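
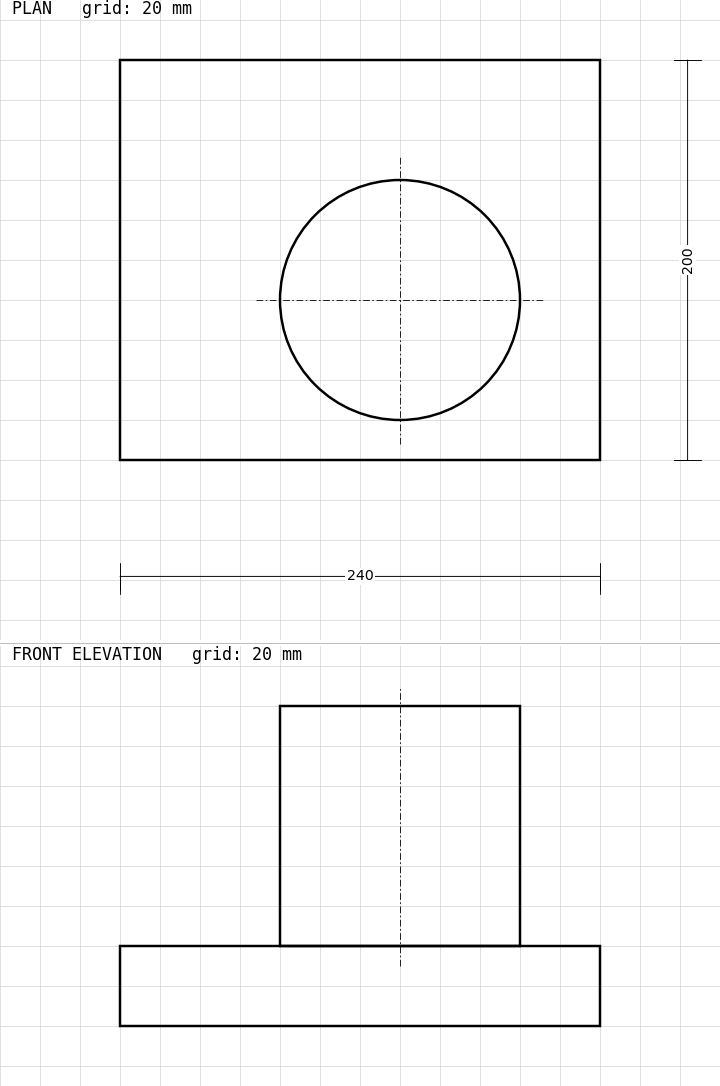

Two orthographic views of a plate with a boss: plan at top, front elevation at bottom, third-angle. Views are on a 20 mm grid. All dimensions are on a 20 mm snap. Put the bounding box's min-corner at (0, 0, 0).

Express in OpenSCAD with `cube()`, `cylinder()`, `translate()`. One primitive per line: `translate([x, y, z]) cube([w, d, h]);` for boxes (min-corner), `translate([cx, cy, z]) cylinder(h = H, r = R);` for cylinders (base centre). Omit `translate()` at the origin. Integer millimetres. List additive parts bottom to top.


cube([240, 200, 40]);
translate([140, 80, 40]) cylinder(h = 120, r = 60);


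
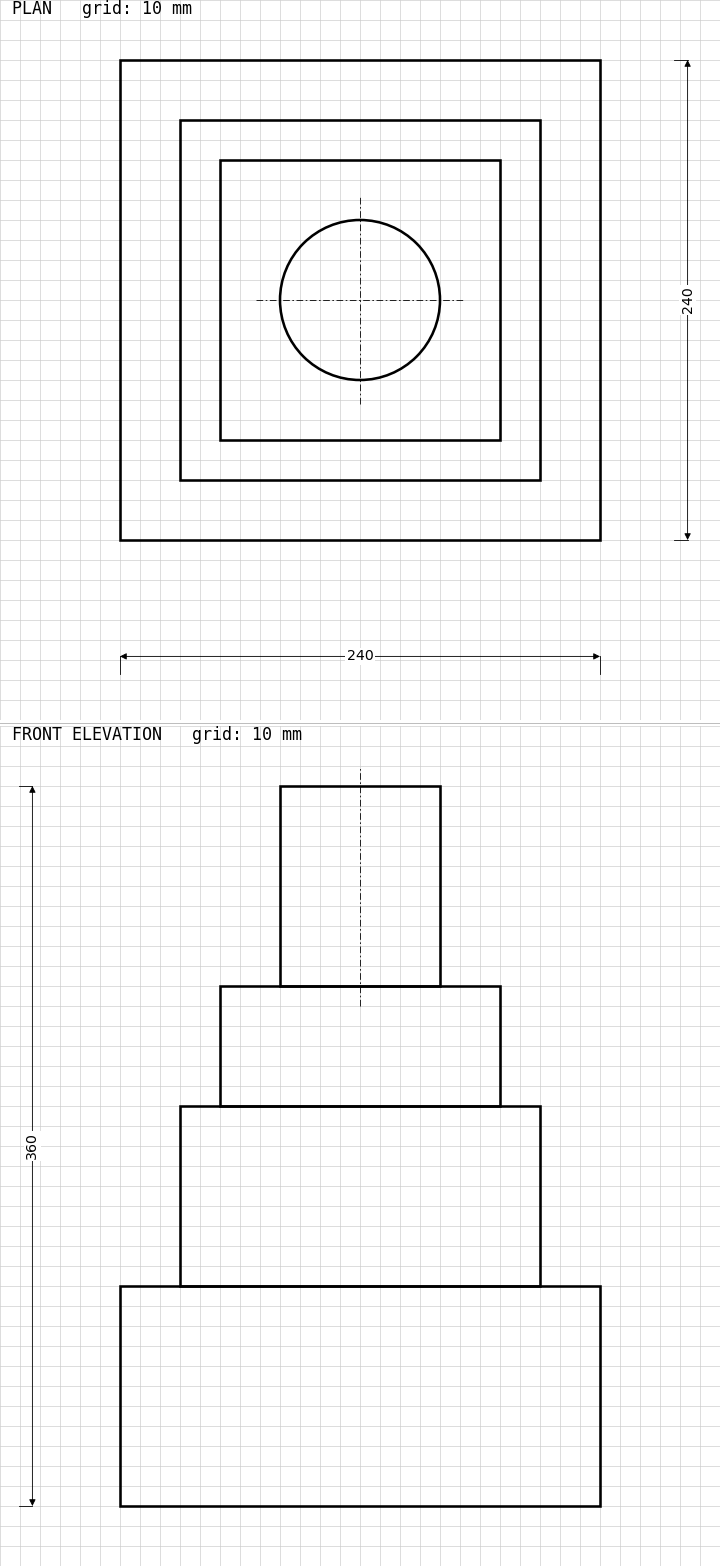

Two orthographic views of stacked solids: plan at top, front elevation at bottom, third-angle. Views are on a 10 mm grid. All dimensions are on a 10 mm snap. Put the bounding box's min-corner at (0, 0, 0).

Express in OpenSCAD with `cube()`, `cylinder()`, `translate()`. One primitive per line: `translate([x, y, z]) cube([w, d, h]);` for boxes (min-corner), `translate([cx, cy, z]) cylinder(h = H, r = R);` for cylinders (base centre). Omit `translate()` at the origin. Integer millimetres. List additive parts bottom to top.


cube([240, 240, 110]);
translate([30, 30, 110]) cube([180, 180, 90]);
translate([50, 50, 200]) cube([140, 140, 60]);
translate([120, 120, 260]) cylinder(h = 100, r = 40);


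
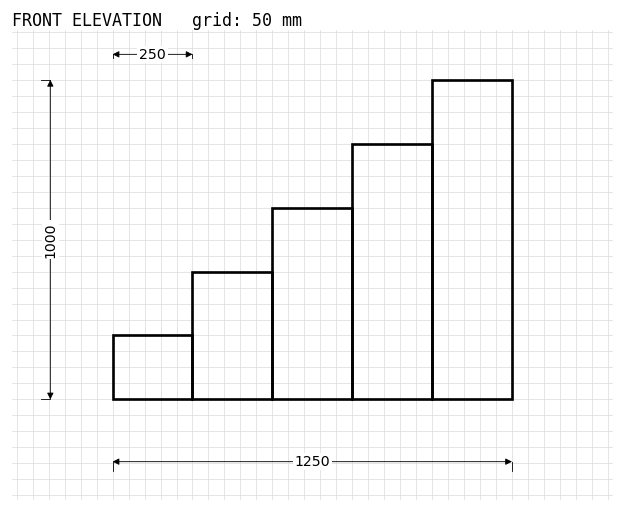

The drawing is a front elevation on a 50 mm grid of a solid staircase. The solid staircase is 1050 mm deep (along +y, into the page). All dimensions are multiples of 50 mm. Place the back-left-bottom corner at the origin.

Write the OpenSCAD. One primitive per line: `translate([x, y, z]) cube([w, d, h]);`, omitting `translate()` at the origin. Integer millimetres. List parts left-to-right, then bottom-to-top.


cube([250, 1050, 200]);
translate([250, 0, 0]) cube([250, 1050, 400]);
translate([500, 0, 0]) cube([250, 1050, 600]);
translate([750, 0, 0]) cube([250, 1050, 800]);
translate([1000, 0, 0]) cube([250, 1050, 1000]);


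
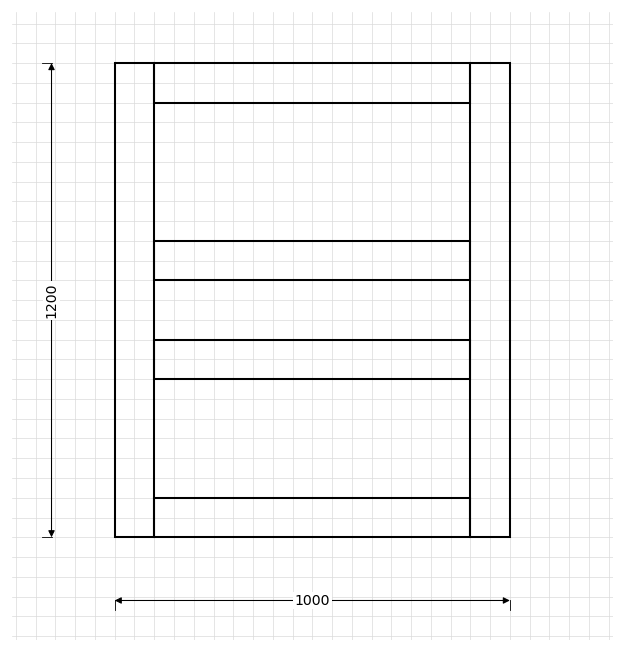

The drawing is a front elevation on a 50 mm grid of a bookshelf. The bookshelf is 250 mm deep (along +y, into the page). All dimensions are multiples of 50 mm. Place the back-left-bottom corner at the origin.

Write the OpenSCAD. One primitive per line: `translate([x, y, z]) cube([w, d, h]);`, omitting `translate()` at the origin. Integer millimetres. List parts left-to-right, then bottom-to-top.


cube([100, 250, 1200]);
translate([100, 0, 0]) cube([800, 250, 100]);
translate([100, 0, 400]) cube([800, 250, 100]);
translate([100, 0, 650]) cube([800, 250, 100]);
translate([100, 0, 1100]) cube([800, 250, 100]);
translate([900, 0, 0]) cube([100, 250, 1200]);


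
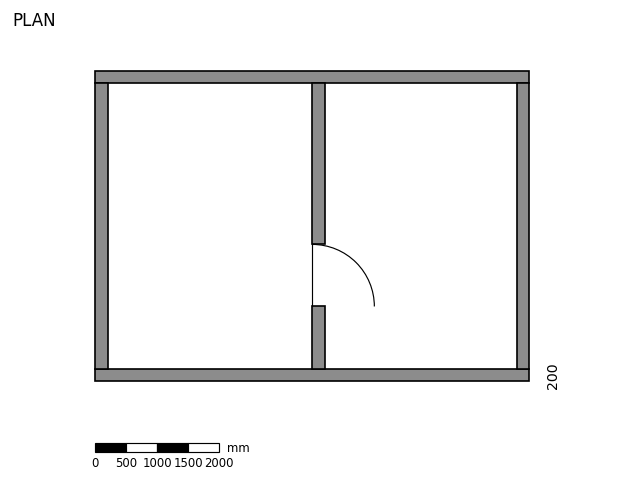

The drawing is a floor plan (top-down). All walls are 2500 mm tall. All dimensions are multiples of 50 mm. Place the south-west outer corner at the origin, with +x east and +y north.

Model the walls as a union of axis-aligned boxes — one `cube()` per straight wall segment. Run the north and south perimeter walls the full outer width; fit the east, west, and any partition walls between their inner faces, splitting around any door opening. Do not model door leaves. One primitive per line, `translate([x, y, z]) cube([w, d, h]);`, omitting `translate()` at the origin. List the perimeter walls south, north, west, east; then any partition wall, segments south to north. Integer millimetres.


cube([7000, 200, 2500]);
translate([0, 4800, 0]) cube([7000, 200, 2500]);
translate([0, 200, 0]) cube([200, 4600, 2500]);
translate([6800, 200, 0]) cube([200, 4600, 2500]);
translate([3500, 200, 0]) cube([200, 1000, 2500]);
translate([3500, 2200, 0]) cube([200, 2600, 2500]);


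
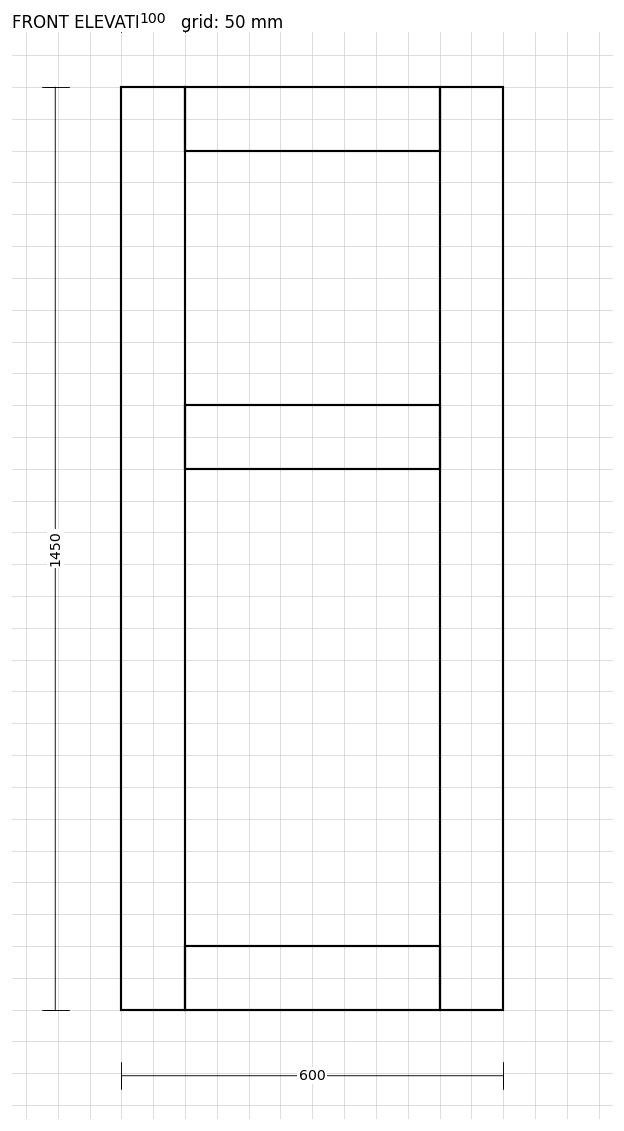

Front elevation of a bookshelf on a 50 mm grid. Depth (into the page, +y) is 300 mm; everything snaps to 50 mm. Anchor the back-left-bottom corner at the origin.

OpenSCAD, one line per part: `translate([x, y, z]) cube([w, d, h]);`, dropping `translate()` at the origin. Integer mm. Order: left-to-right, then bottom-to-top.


cube([100, 300, 1450]);
translate([100, 0, 0]) cube([400, 300, 100]);
translate([100, 0, 850]) cube([400, 300, 100]);
translate([100, 0, 1350]) cube([400, 300, 100]);
translate([500, 0, 0]) cube([100, 300, 1450]);


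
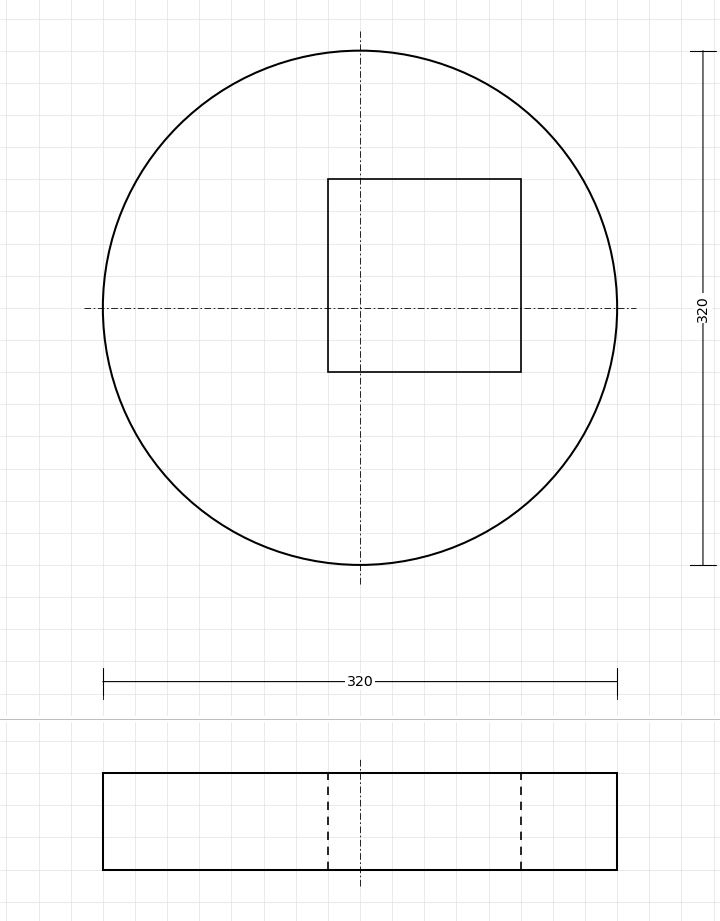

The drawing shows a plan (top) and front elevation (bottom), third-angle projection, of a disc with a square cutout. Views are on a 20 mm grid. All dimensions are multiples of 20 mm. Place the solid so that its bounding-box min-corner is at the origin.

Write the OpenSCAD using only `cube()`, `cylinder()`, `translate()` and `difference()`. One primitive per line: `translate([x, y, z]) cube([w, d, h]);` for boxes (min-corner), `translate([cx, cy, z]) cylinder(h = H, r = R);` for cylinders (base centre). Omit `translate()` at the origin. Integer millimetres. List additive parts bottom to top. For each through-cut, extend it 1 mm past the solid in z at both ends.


difference() {
  translate([160, 160, 0]) cylinder(h = 60, r = 160);
  translate([140, 120, -1]) cube([120, 120, 62]);
}


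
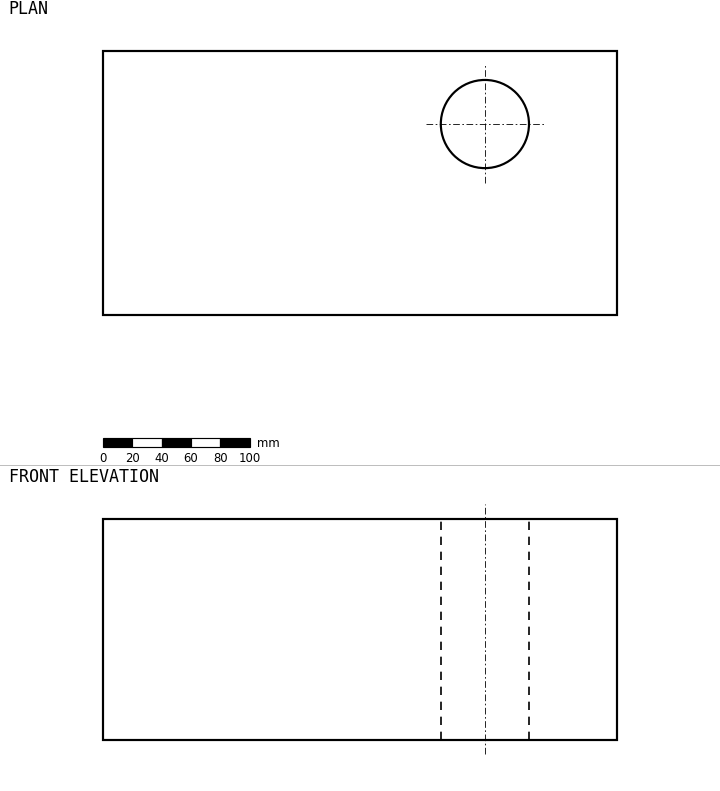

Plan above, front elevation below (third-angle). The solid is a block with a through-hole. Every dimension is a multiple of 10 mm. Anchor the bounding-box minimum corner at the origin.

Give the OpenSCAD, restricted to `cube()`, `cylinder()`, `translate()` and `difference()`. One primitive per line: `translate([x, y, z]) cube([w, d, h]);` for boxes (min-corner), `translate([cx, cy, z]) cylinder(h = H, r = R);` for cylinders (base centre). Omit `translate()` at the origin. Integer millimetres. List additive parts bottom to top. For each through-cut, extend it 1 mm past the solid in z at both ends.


difference() {
  cube([350, 180, 150]);
  translate([260, 130, -1]) cylinder(h = 152, r = 30);
}


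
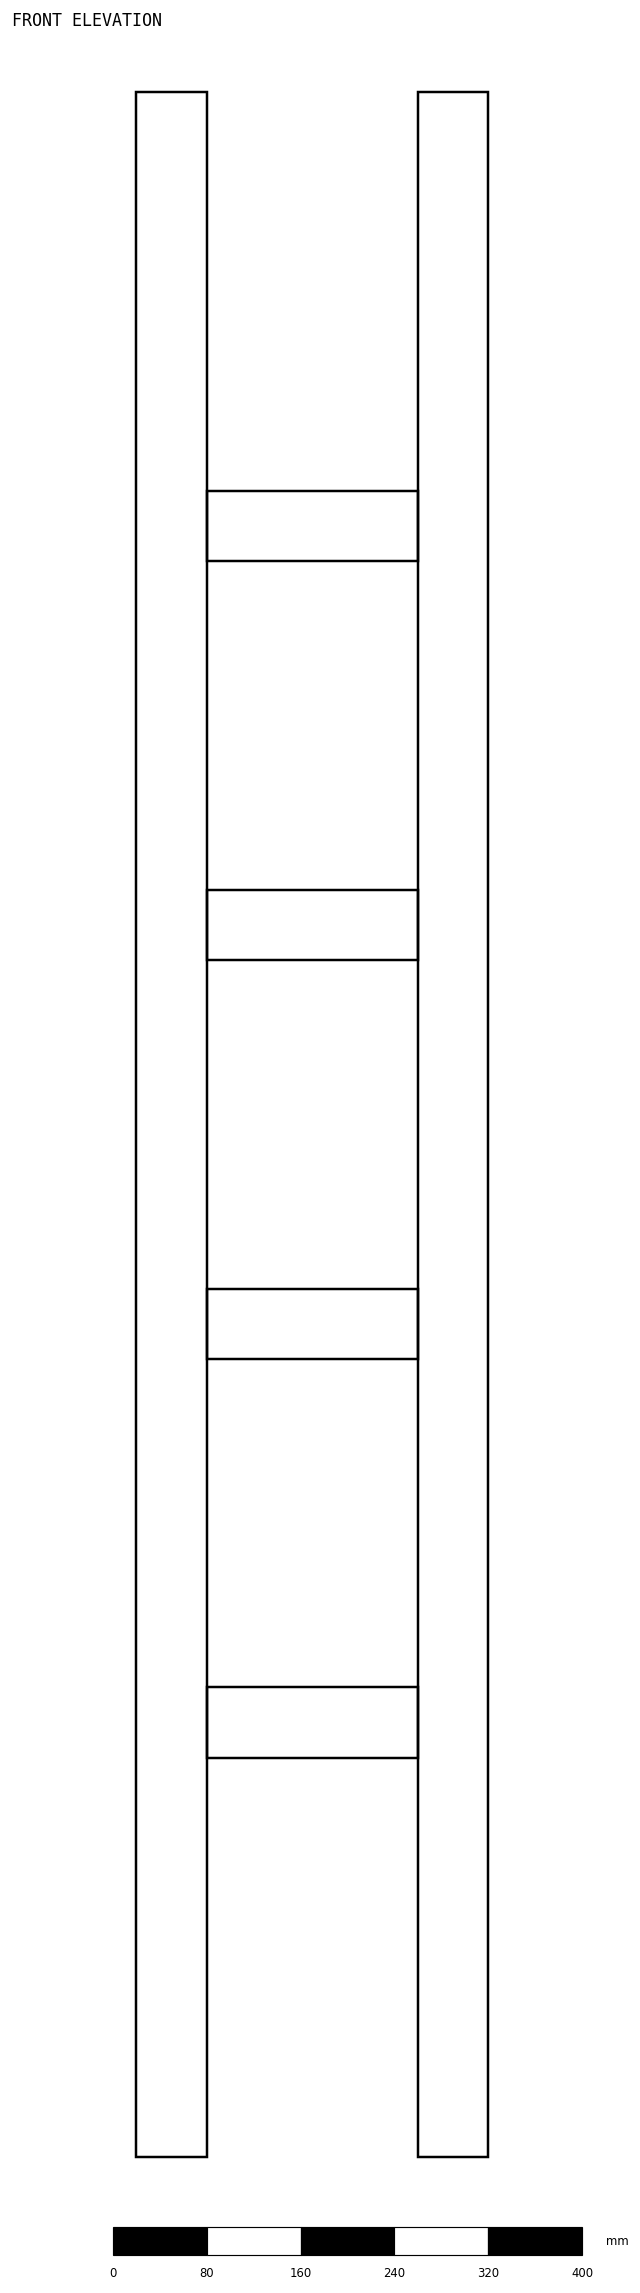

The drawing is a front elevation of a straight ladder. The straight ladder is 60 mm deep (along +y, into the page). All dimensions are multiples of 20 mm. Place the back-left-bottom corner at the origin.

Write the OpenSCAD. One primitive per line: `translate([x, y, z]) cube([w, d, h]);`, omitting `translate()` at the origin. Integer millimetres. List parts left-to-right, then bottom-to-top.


cube([60, 60, 1760]);
translate([60, 0, 340]) cube([180, 60, 60]);
translate([60, 0, 680]) cube([180, 60, 60]);
translate([60, 0, 1020]) cube([180, 60, 60]);
translate([60, 0, 1360]) cube([180, 60, 60]);
translate([240, 0, 0]) cube([60, 60, 1760]);


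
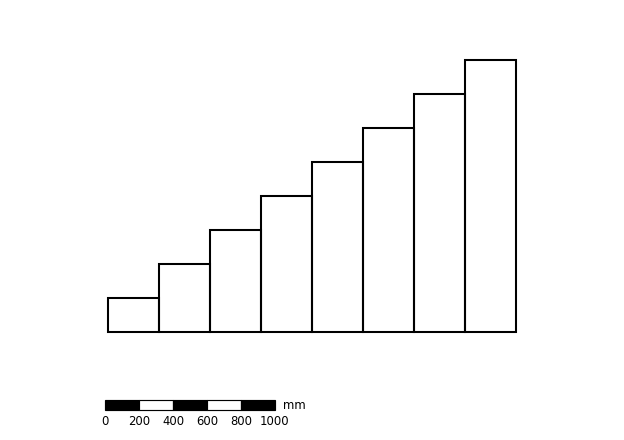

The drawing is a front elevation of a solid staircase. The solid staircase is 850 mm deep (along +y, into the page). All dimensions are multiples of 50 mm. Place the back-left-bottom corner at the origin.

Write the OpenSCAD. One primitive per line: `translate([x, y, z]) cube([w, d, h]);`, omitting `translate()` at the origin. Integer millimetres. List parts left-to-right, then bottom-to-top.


cube([300, 850, 200]);
translate([300, 0, 0]) cube([300, 850, 400]);
translate([600, 0, 0]) cube([300, 850, 600]);
translate([900, 0, 0]) cube([300, 850, 800]);
translate([1200, 0, 0]) cube([300, 850, 1000]);
translate([1500, 0, 0]) cube([300, 850, 1200]);
translate([1800, 0, 0]) cube([300, 850, 1400]);
translate([2100, 0, 0]) cube([300, 850, 1600]);


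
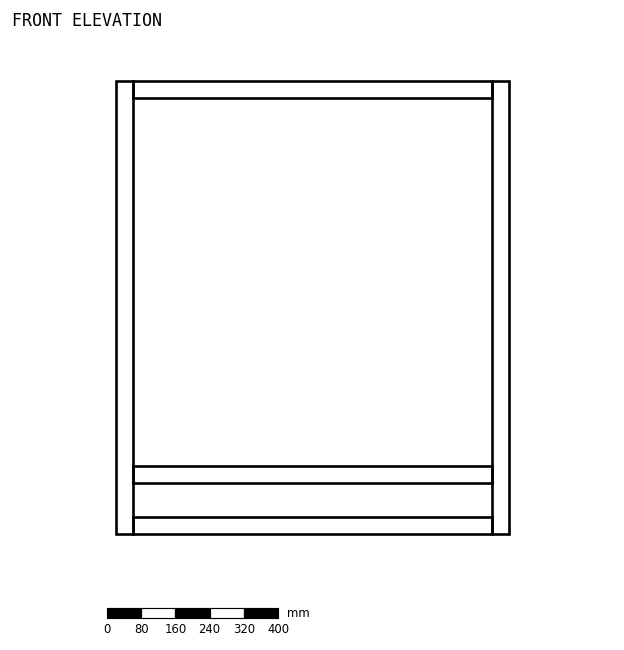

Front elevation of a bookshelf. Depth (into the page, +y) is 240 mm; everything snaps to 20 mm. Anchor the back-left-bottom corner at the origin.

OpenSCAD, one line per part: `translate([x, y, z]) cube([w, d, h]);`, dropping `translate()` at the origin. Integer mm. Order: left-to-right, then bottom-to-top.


cube([40, 240, 1060]);
translate([40, 0, 0]) cube([840, 240, 40]);
translate([40, 0, 120]) cube([840, 240, 40]);
translate([40, 0, 1020]) cube([840, 240, 40]);
translate([880, 0, 0]) cube([40, 240, 1060]);


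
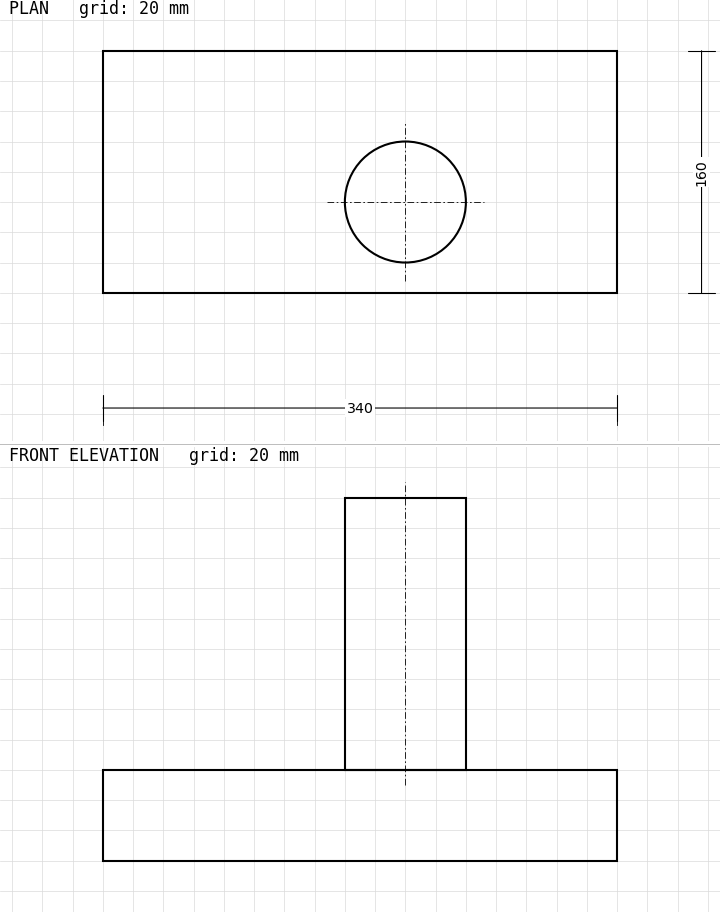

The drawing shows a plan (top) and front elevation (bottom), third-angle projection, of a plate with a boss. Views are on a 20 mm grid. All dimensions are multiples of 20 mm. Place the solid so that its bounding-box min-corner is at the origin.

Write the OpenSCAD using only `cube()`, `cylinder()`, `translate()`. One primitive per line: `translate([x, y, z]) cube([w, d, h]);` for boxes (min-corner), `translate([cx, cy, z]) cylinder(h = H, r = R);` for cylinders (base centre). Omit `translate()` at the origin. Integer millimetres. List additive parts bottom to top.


cube([340, 160, 60]);
translate([200, 60, 60]) cylinder(h = 180, r = 40);


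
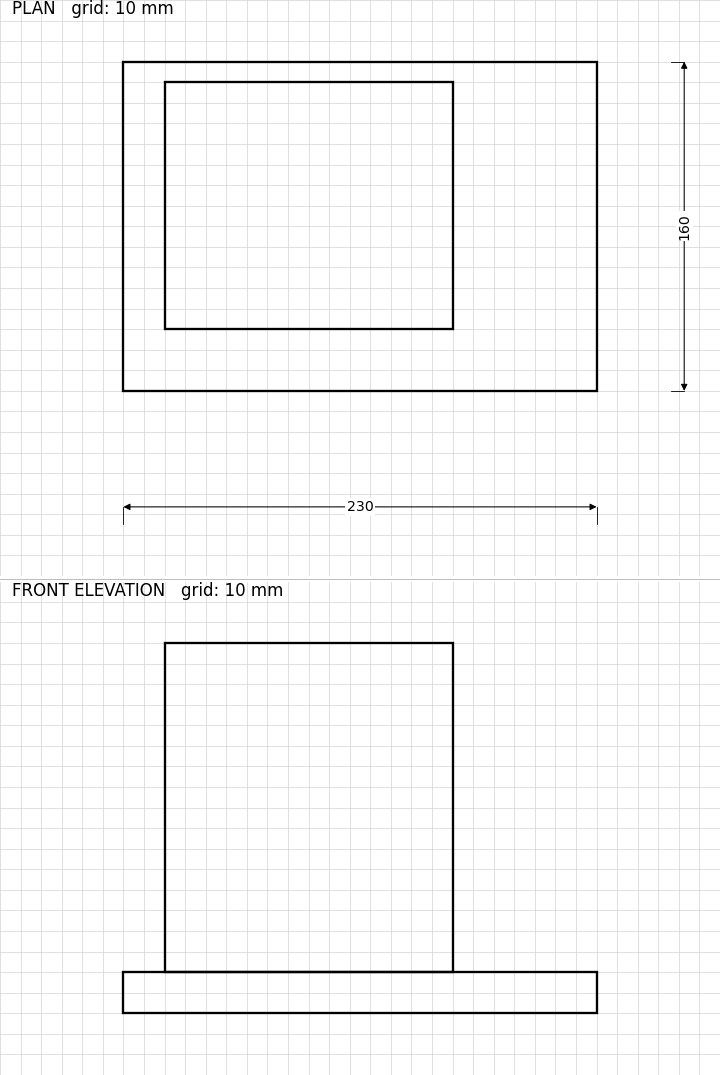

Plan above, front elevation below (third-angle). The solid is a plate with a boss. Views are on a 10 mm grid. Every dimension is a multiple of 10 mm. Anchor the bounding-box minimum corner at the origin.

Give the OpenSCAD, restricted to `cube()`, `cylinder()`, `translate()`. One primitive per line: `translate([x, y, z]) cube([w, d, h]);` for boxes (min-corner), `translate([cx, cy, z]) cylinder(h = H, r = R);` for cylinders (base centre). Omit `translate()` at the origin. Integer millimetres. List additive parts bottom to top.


cube([230, 160, 20]);
translate([20, 30, 20]) cube([140, 120, 160]);


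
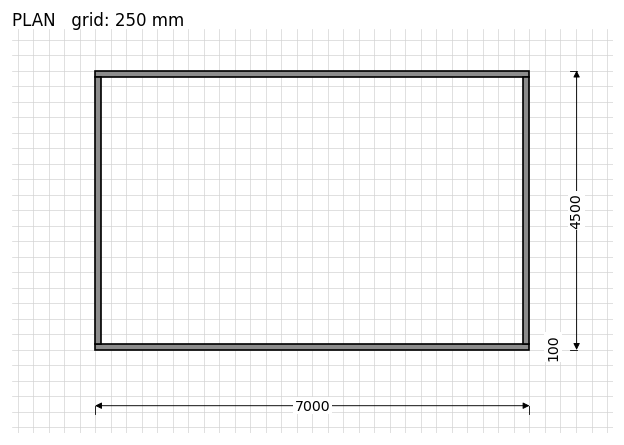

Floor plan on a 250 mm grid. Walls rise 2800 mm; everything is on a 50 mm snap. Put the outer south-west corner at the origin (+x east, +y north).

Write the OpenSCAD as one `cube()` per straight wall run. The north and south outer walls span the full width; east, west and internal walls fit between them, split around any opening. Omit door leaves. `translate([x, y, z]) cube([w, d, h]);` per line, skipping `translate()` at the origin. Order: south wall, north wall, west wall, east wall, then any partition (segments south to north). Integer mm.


cube([7000, 100, 2800]);
translate([0, 4400, 0]) cube([7000, 100, 2800]);
translate([0, 100, 0]) cube([100, 4300, 2800]);
translate([6900, 100, 0]) cube([100, 4300, 2800]);


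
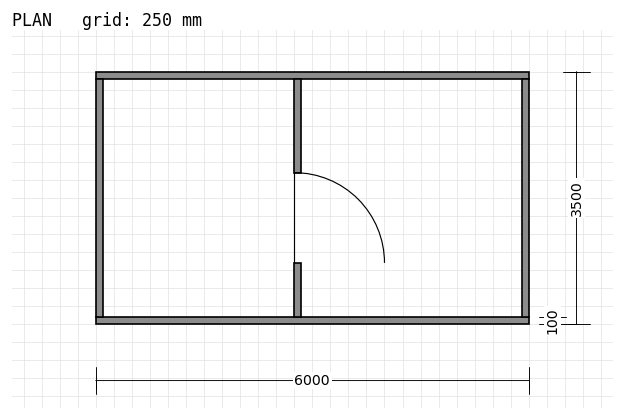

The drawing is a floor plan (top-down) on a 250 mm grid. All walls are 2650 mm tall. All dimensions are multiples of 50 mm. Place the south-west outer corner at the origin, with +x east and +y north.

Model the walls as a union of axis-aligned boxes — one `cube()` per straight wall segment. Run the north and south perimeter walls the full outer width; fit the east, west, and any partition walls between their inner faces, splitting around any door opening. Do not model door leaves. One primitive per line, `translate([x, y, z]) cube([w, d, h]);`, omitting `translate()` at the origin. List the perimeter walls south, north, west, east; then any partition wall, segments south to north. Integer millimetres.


cube([6000, 100, 2650]);
translate([0, 3400, 0]) cube([6000, 100, 2650]);
translate([0, 100, 0]) cube([100, 3300, 2650]);
translate([5900, 100, 0]) cube([100, 3300, 2650]);
translate([2750, 100, 0]) cube([100, 750, 2650]);
translate([2750, 2100, 0]) cube([100, 1300, 2650]);


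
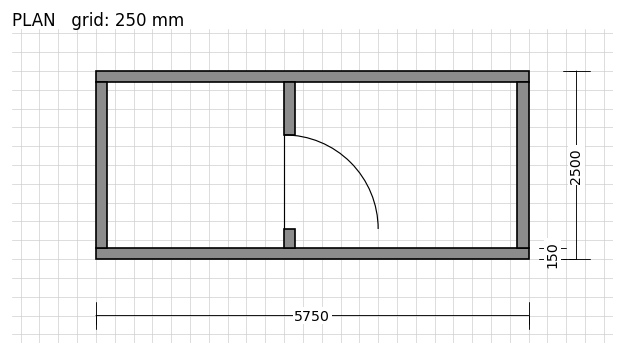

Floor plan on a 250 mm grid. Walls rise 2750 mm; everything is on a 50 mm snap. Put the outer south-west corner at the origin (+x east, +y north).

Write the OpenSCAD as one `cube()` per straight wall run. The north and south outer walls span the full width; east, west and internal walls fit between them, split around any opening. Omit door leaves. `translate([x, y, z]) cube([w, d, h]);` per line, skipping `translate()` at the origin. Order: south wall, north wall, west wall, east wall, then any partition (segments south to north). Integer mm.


cube([5750, 150, 2750]);
translate([0, 2350, 0]) cube([5750, 150, 2750]);
translate([0, 150, 0]) cube([150, 2200, 2750]);
translate([5600, 150, 0]) cube([150, 2200, 2750]);
translate([2500, 150, 0]) cube([150, 250, 2750]);
translate([2500, 1650, 0]) cube([150, 700, 2750]);


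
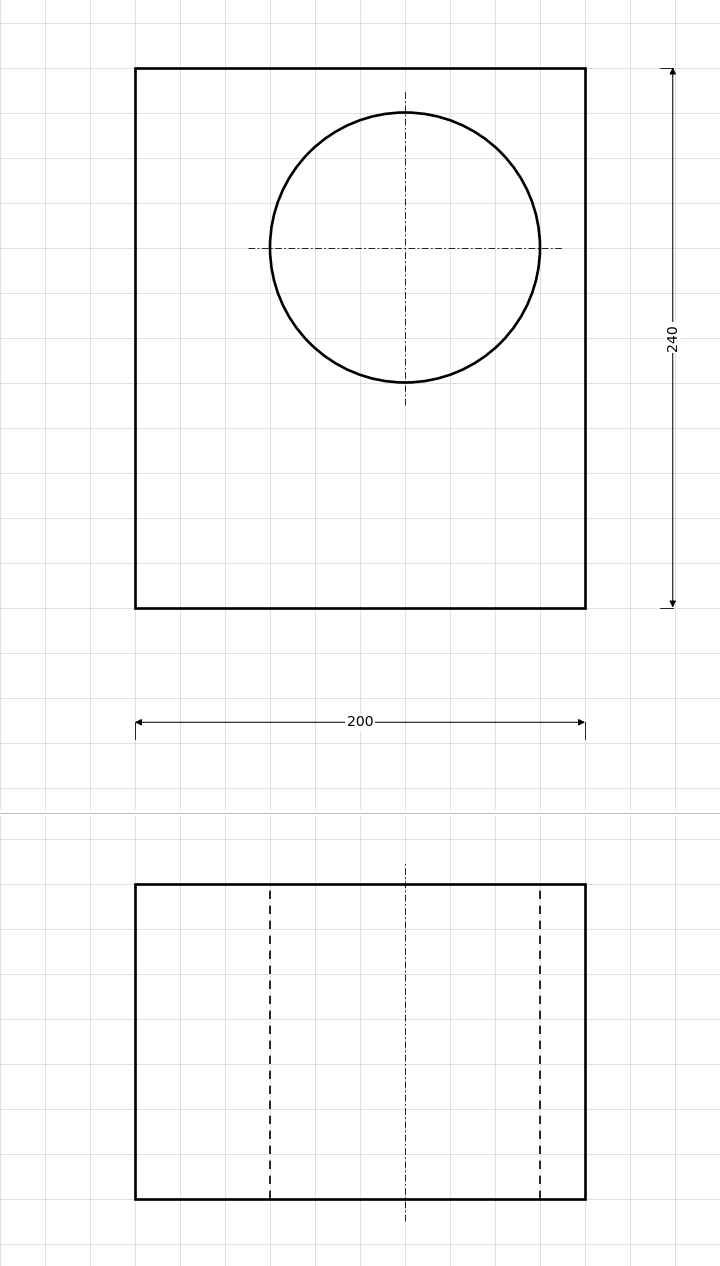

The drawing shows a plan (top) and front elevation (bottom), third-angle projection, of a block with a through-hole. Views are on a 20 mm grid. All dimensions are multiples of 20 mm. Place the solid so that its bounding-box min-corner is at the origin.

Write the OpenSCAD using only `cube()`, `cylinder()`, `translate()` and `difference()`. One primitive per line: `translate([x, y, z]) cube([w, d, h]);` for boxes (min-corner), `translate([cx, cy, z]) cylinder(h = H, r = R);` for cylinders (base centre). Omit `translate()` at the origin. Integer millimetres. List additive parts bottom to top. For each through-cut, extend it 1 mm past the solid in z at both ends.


difference() {
  cube([200, 240, 140]);
  translate([120, 160, -1]) cylinder(h = 142, r = 60);
}


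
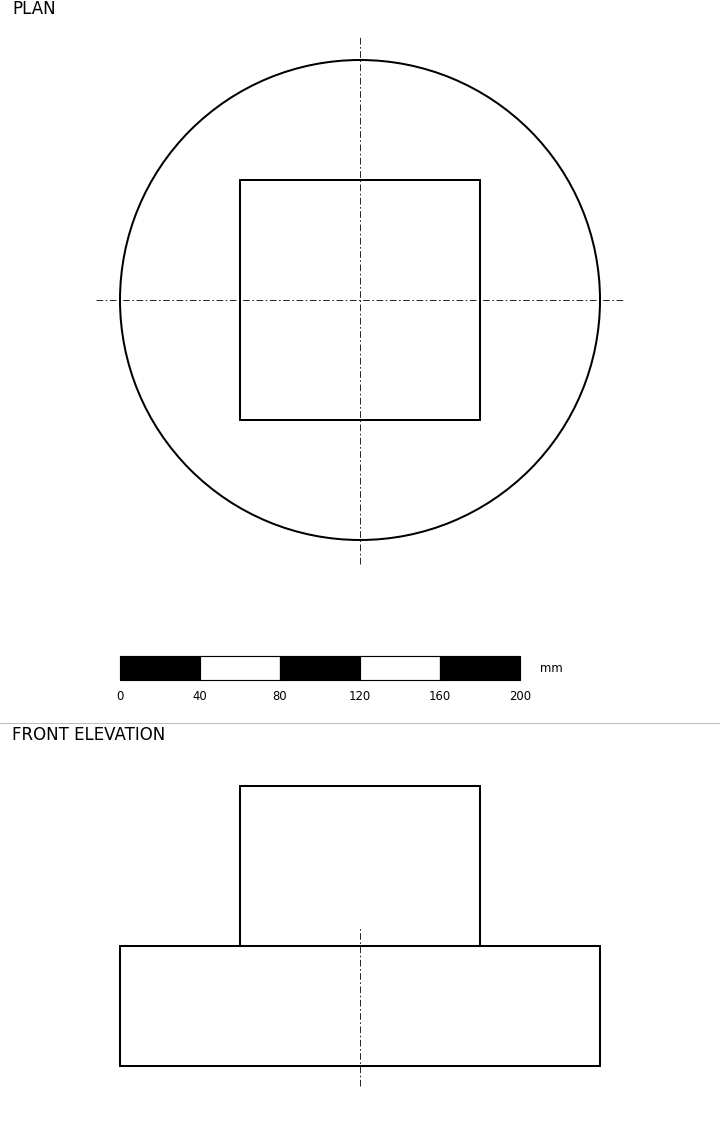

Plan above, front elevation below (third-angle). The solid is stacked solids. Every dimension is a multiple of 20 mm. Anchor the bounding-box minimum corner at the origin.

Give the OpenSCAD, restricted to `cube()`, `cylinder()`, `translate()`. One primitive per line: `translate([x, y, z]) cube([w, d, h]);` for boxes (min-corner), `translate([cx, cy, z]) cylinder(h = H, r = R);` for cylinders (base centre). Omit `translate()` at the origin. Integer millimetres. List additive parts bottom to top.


translate([120, 120, 0]) cylinder(h = 60, r = 120);
translate([60, 60, 60]) cube([120, 120, 80]);


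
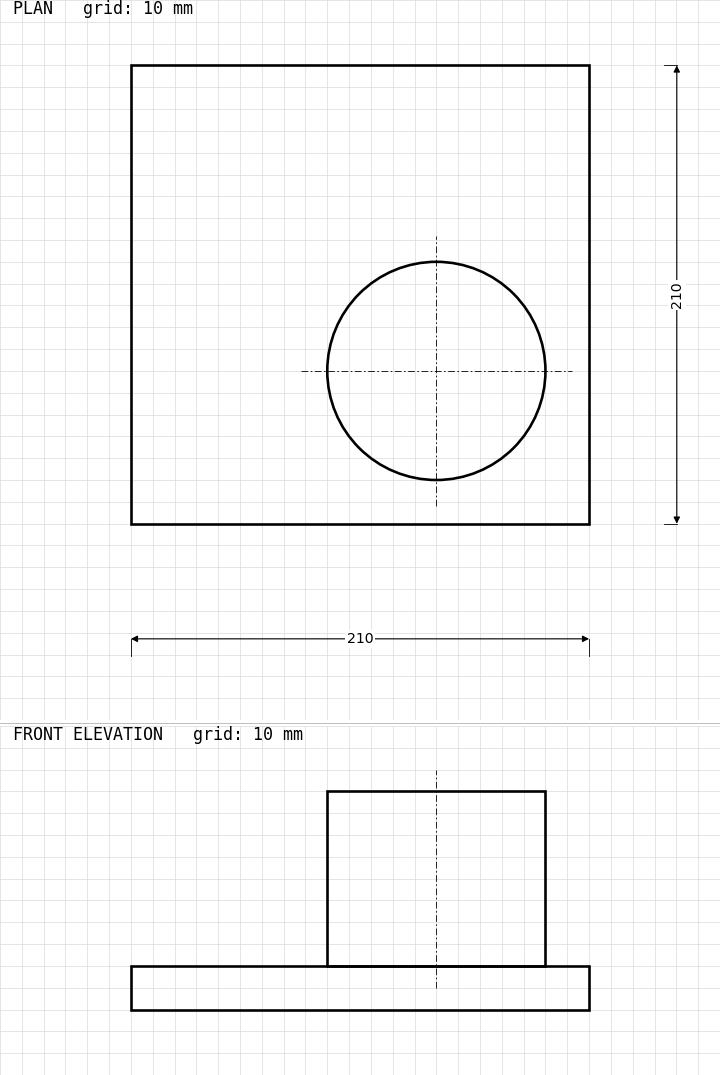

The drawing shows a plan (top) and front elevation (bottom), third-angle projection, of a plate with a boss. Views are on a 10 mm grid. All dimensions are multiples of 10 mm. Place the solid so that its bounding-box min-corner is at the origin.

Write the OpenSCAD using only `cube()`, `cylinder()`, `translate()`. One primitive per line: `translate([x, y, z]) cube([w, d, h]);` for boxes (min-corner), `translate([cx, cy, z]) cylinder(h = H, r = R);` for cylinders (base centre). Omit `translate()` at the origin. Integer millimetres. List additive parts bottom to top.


cube([210, 210, 20]);
translate([140, 70, 20]) cylinder(h = 80, r = 50);


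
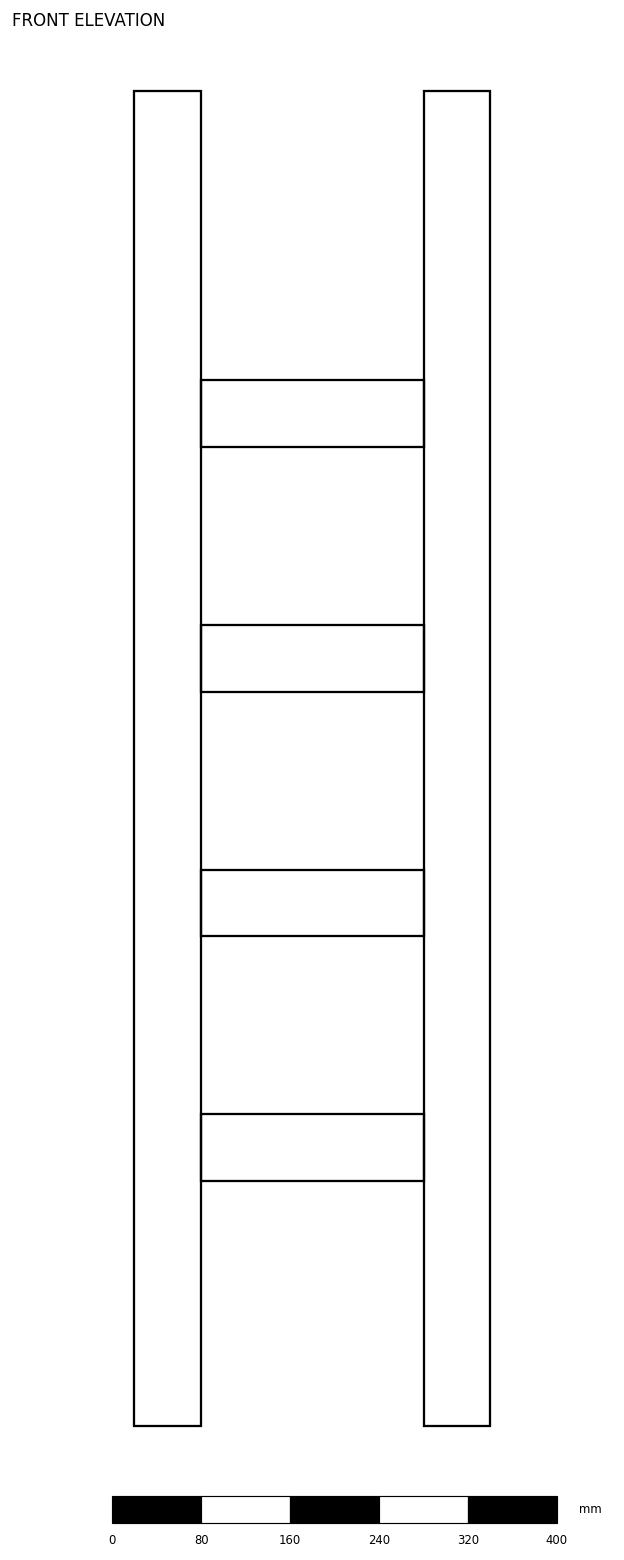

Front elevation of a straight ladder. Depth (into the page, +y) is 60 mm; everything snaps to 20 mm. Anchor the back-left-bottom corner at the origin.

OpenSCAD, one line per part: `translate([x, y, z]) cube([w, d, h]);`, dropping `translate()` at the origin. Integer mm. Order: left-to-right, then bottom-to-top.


cube([60, 60, 1200]);
translate([60, 0, 220]) cube([200, 60, 60]);
translate([60, 0, 440]) cube([200, 60, 60]);
translate([60, 0, 660]) cube([200, 60, 60]);
translate([60, 0, 880]) cube([200, 60, 60]);
translate([260, 0, 0]) cube([60, 60, 1200]);


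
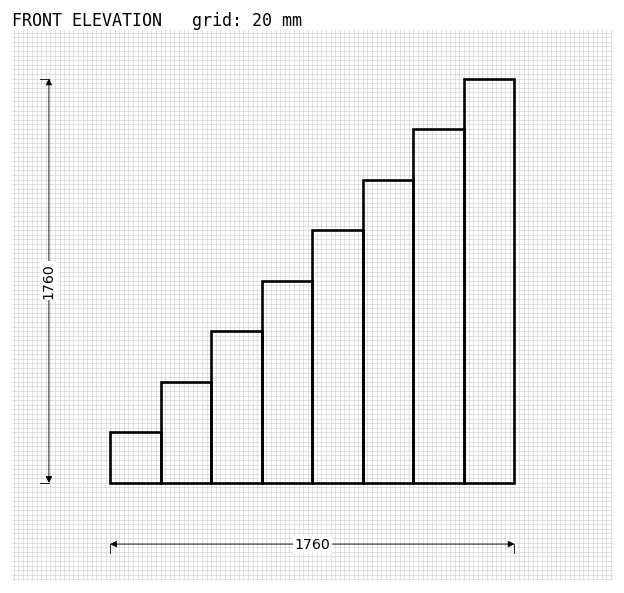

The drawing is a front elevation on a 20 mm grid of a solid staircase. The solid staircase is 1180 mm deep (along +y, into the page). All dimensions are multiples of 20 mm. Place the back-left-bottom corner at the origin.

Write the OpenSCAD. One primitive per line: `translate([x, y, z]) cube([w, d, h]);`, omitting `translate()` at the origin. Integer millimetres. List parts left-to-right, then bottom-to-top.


cube([220, 1180, 220]);
translate([220, 0, 0]) cube([220, 1180, 440]);
translate([440, 0, 0]) cube([220, 1180, 660]);
translate([660, 0, 0]) cube([220, 1180, 880]);
translate([880, 0, 0]) cube([220, 1180, 1100]);
translate([1100, 0, 0]) cube([220, 1180, 1320]);
translate([1320, 0, 0]) cube([220, 1180, 1540]);
translate([1540, 0, 0]) cube([220, 1180, 1760]);


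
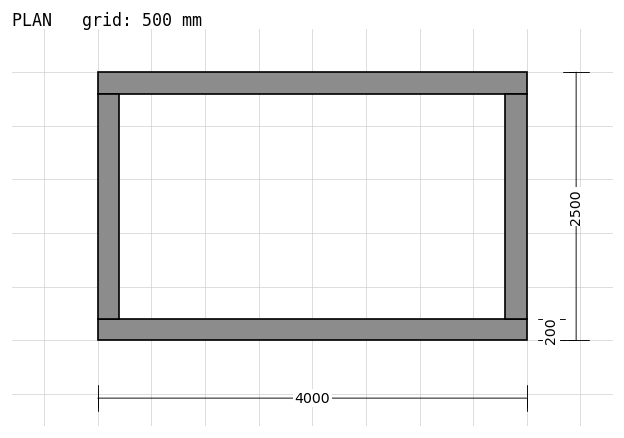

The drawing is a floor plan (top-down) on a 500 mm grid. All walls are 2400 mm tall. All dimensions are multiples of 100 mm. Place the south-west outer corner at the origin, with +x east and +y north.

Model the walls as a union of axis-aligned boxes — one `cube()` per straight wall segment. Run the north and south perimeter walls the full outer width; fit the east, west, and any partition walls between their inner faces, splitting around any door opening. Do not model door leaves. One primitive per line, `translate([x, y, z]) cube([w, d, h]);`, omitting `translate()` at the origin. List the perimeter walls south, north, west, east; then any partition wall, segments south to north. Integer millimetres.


cube([4000, 200, 2400]);
translate([0, 2300, 0]) cube([4000, 200, 2400]);
translate([0, 200, 0]) cube([200, 2100, 2400]);
translate([3800, 200, 0]) cube([200, 2100, 2400]);


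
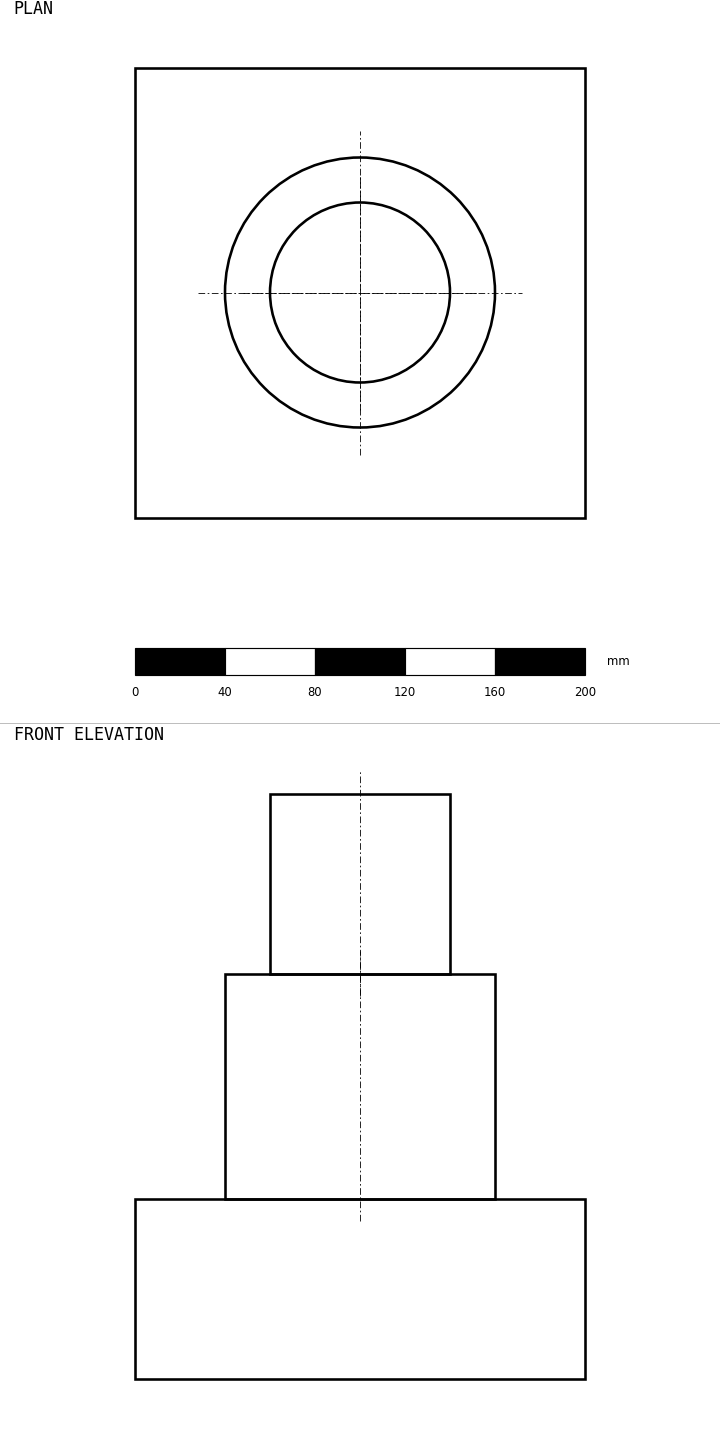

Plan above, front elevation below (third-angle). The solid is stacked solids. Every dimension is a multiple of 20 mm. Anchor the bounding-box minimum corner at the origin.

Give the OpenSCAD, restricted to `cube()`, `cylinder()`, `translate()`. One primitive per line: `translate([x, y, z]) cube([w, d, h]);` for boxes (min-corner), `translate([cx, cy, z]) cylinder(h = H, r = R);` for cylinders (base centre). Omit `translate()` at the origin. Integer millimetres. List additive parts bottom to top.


cube([200, 200, 80]);
translate([100, 100, 80]) cylinder(h = 100, r = 60);
translate([100, 100, 180]) cylinder(h = 80, r = 40);


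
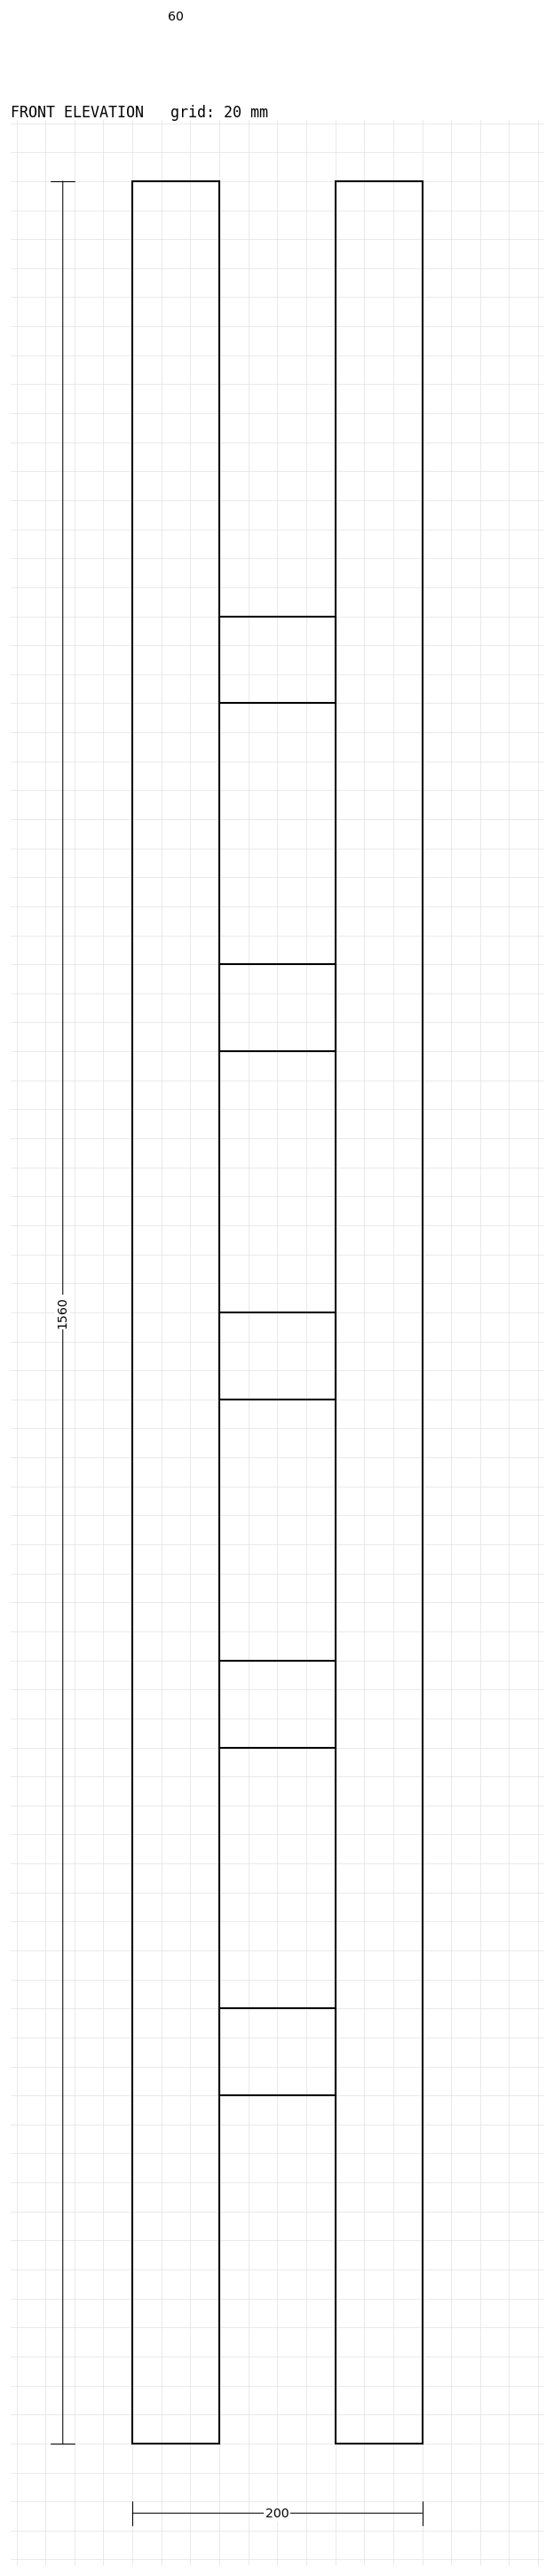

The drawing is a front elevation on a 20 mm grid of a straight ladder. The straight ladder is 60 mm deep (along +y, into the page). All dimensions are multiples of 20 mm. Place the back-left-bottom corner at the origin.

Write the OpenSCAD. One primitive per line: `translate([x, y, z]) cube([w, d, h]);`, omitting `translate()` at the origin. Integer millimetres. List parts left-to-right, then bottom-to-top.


cube([60, 60, 1560]);
translate([60, 0, 240]) cube([80, 60, 60]);
translate([60, 0, 480]) cube([80, 60, 60]);
translate([60, 0, 720]) cube([80, 60, 60]);
translate([60, 0, 960]) cube([80, 60, 60]);
translate([60, 0, 1200]) cube([80, 60, 60]);
translate([140, 0, 0]) cube([60, 60, 1560]);


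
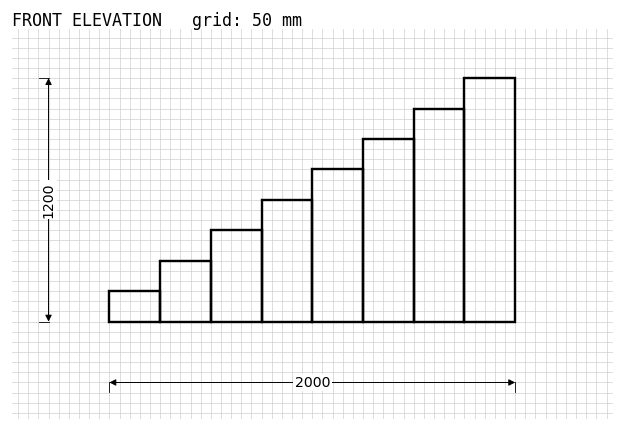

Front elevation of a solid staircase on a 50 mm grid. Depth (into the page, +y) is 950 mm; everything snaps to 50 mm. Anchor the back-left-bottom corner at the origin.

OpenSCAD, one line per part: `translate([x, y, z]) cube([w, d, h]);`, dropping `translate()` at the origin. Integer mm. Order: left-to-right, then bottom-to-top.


cube([250, 950, 150]);
translate([250, 0, 0]) cube([250, 950, 300]);
translate([500, 0, 0]) cube([250, 950, 450]);
translate([750, 0, 0]) cube([250, 950, 600]);
translate([1000, 0, 0]) cube([250, 950, 750]);
translate([1250, 0, 0]) cube([250, 950, 900]);
translate([1500, 0, 0]) cube([250, 950, 1050]);
translate([1750, 0, 0]) cube([250, 950, 1200]);


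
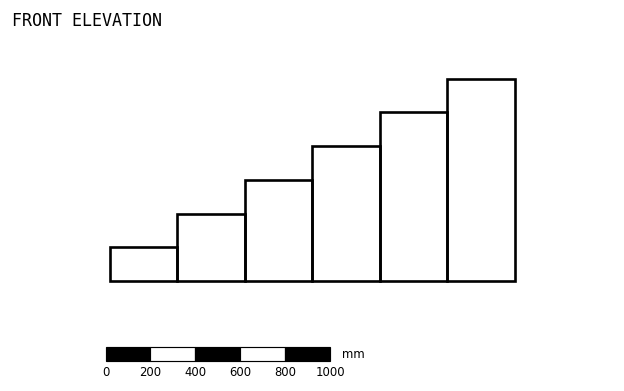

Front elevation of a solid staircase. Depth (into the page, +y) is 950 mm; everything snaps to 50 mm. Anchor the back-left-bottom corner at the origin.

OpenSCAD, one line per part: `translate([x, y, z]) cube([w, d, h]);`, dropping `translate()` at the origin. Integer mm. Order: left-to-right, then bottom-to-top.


cube([300, 950, 150]);
translate([300, 0, 0]) cube([300, 950, 300]);
translate([600, 0, 0]) cube([300, 950, 450]);
translate([900, 0, 0]) cube([300, 950, 600]);
translate([1200, 0, 0]) cube([300, 950, 750]);
translate([1500, 0, 0]) cube([300, 950, 900]);


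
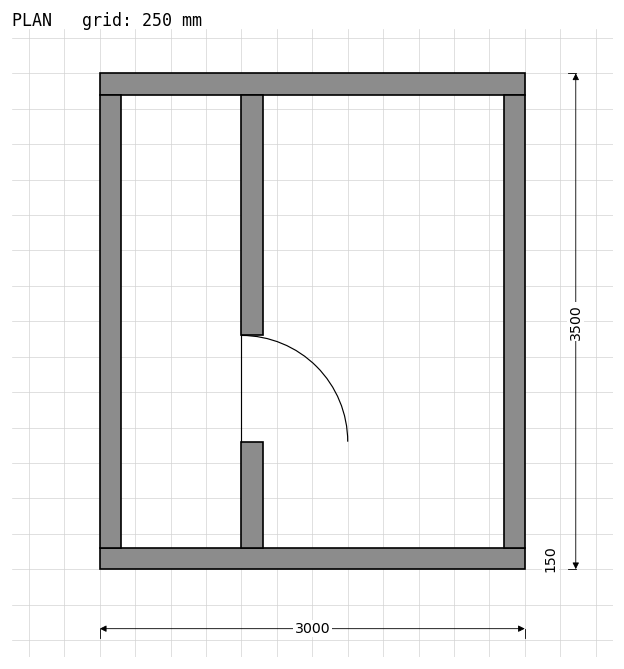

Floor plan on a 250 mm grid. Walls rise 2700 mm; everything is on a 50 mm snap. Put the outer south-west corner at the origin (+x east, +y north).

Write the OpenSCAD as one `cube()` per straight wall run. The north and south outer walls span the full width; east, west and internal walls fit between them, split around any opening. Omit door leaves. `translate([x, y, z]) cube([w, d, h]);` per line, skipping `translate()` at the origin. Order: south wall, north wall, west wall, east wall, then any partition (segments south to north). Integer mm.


cube([3000, 150, 2700]);
translate([0, 3350, 0]) cube([3000, 150, 2700]);
translate([0, 150, 0]) cube([150, 3200, 2700]);
translate([2850, 150, 0]) cube([150, 3200, 2700]);
translate([1000, 150, 0]) cube([150, 750, 2700]);
translate([1000, 1650, 0]) cube([150, 1700, 2700]);


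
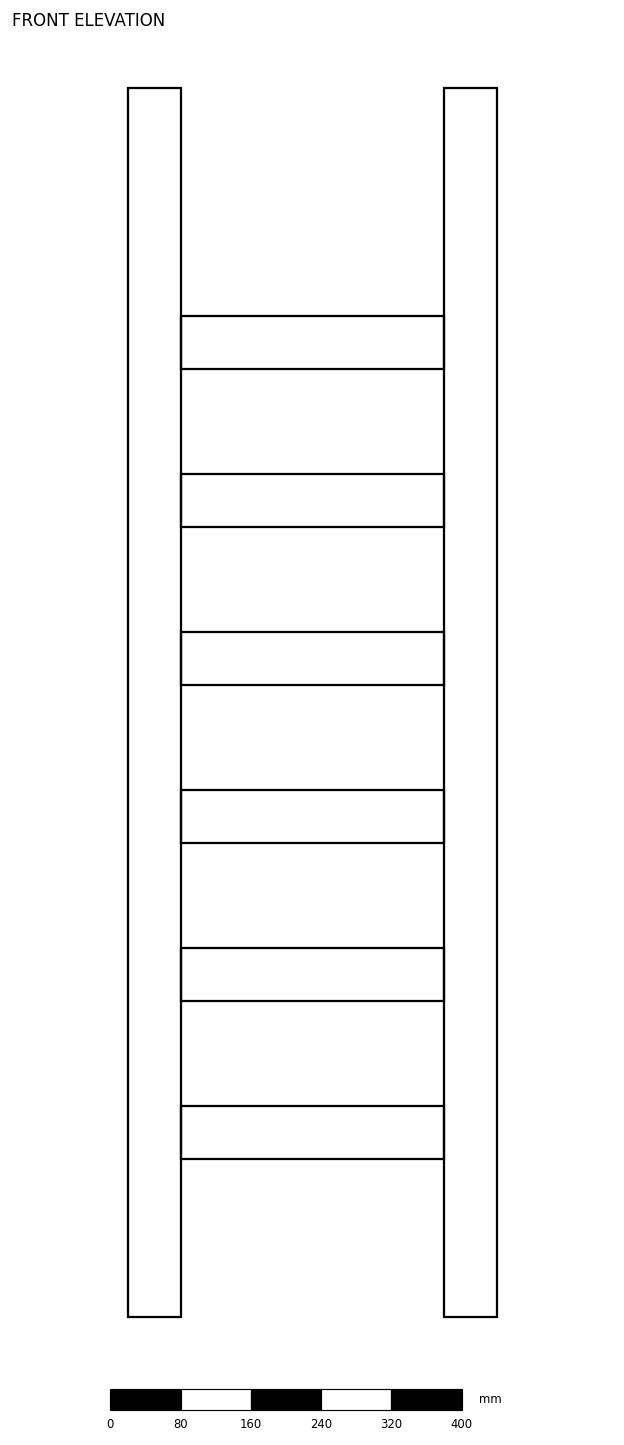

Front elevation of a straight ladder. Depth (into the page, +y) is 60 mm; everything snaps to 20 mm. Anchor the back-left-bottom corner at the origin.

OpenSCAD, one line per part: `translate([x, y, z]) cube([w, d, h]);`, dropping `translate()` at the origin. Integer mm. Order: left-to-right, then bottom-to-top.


cube([60, 60, 1400]);
translate([60, 0, 180]) cube([300, 60, 60]);
translate([60, 0, 360]) cube([300, 60, 60]);
translate([60, 0, 540]) cube([300, 60, 60]);
translate([60, 0, 720]) cube([300, 60, 60]);
translate([60, 0, 900]) cube([300, 60, 60]);
translate([60, 0, 1080]) cube([300, 60, 60]);
translate([360, 0, 0]) cube([60, 60, 1400]);


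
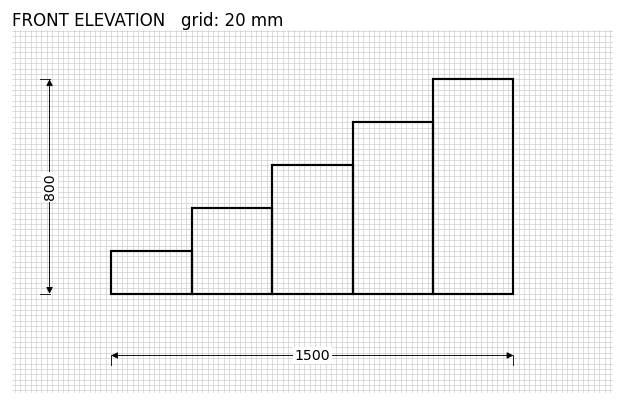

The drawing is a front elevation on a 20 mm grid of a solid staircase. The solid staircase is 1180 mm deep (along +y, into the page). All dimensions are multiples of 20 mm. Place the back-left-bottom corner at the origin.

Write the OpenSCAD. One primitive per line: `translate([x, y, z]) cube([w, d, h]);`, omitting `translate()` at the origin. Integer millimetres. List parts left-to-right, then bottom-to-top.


cube([300, 1180, 160]);
translate([300, 0, 0]) cube([300, 1180, 320]);
translate([600, 0, 0]) cube([300, 1180, 480]);
translate([900, 0, 0]) cube([300, 1180, 640]);
translate([1200, 0, 0]) cube([300, 1180, 800]);


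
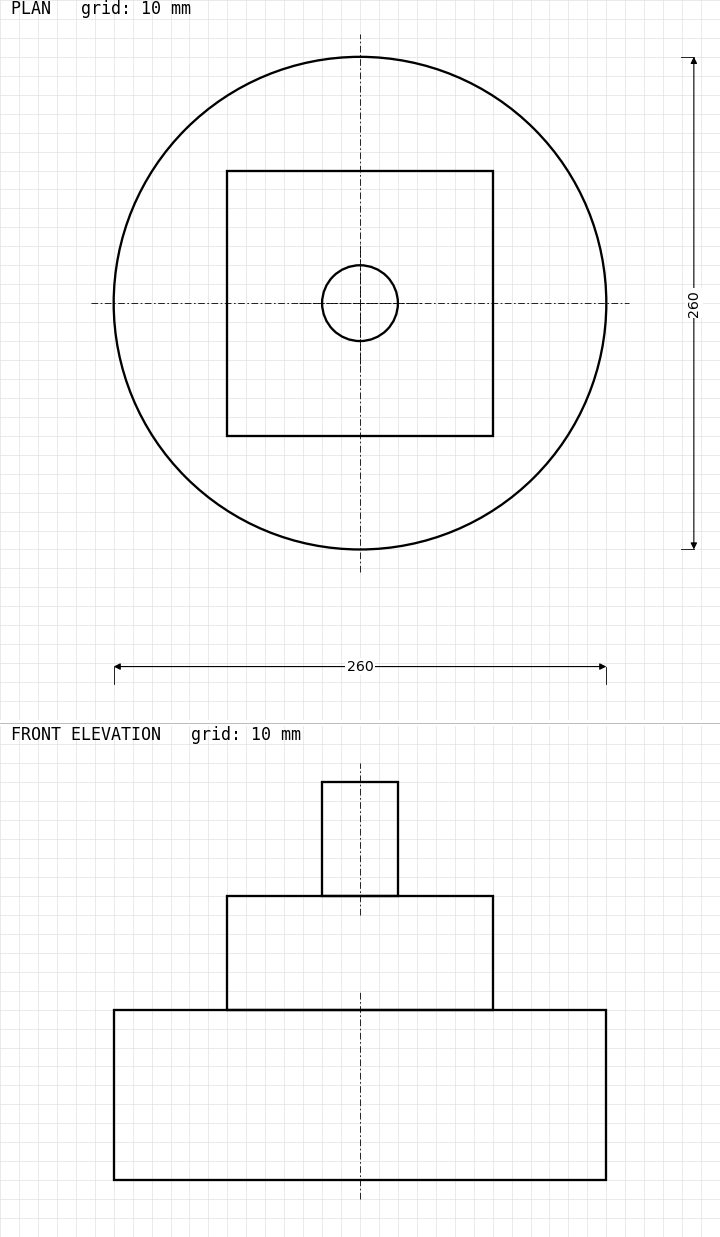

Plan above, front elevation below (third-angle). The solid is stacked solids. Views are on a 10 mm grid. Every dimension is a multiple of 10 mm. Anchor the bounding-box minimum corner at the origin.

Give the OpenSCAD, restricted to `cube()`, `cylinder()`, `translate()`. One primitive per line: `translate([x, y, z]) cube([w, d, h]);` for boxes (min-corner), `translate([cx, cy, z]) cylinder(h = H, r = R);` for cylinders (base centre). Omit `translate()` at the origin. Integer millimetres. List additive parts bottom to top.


translate([130, 130, 0]) cylinder(h = 90, r = 130);
translate([60, 60, 90]) cube([140, 140, 60]);
translate([130, 130, 150]) cylinder(h = 60, r = 20);


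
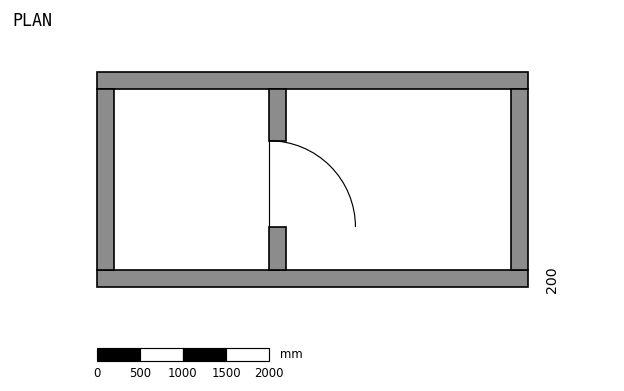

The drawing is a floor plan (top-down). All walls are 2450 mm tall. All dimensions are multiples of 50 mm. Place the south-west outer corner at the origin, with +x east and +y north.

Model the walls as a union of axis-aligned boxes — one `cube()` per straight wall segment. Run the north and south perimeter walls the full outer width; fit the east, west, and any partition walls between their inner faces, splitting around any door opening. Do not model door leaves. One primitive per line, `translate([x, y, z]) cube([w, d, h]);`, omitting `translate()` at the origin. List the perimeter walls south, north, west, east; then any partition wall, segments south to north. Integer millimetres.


cube([5000, 200, 2450]);
translate([0, 2300, 0]) cube([5000, 200, 2450]);
translate([0, 200, 0]) cube([200, 2100, 2450]);
translate([4800, 200, 0]) cube([200, 2100, 2450]);
translate([2000, 200, 0]) cube([200, 500, 2450]);
translate([2000, 1700, 0]) cube([200, 600, 2450]);


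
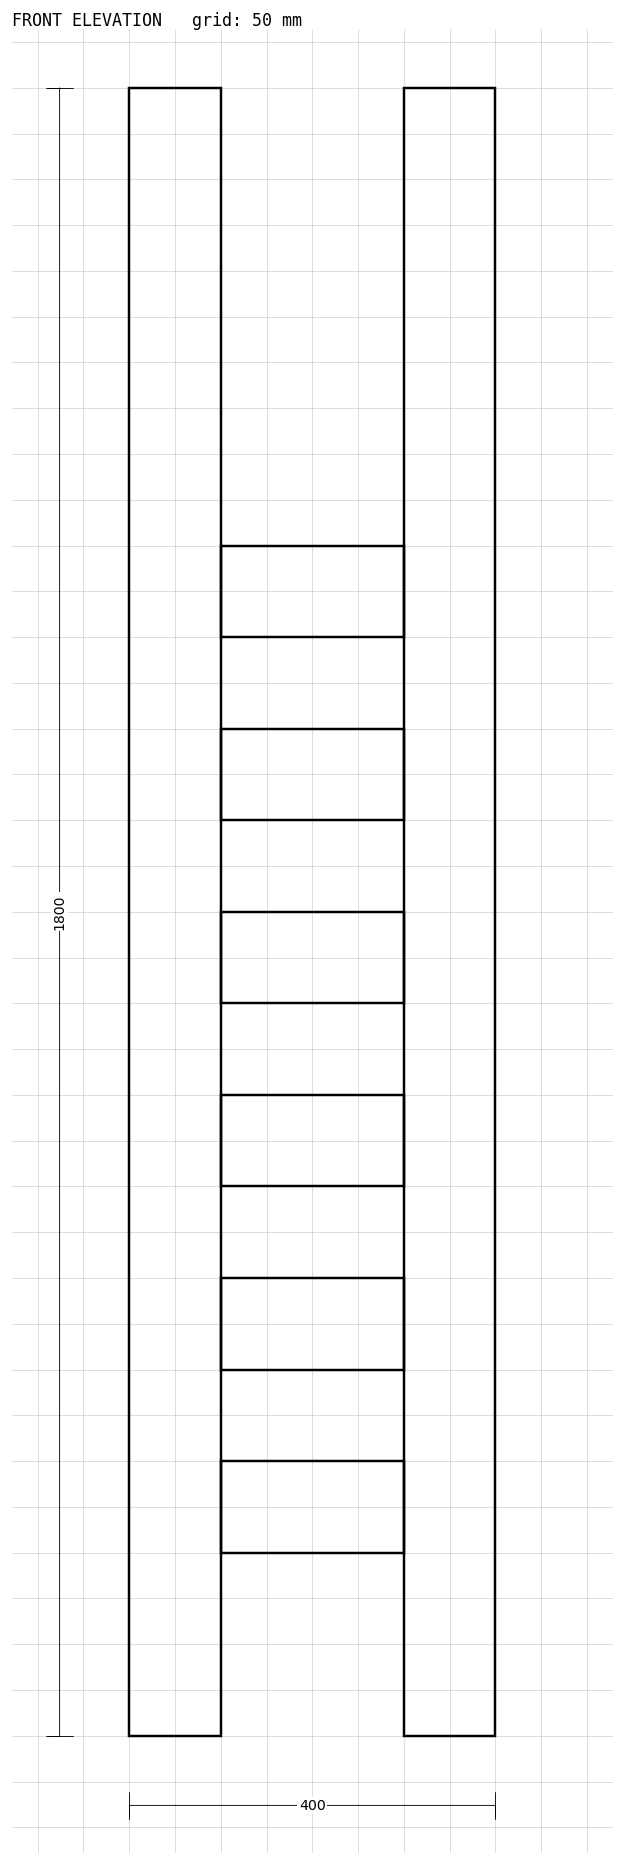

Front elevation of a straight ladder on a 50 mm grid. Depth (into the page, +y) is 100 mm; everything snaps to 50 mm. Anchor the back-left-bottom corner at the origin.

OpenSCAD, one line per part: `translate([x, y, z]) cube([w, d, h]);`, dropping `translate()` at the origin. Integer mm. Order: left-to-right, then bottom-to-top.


cube([100, 100, 1800]);
translate([100, 0, 200]) cube([200, 100, 100]);
translate([100, 0, 400]) cube([200, 100, 100]);
translate([100, 0, 600]) cube([200, 100, 100]);
translate([100, 0, 800]) cube([200, 100, 100]);
translate([100, 0, 1000]) cube([200, 100, 100]);
translate([100, 0, 1200]) cube([200, 100, 100]);
translate([300, 0, 0]) cube([100, 100, 1800]);


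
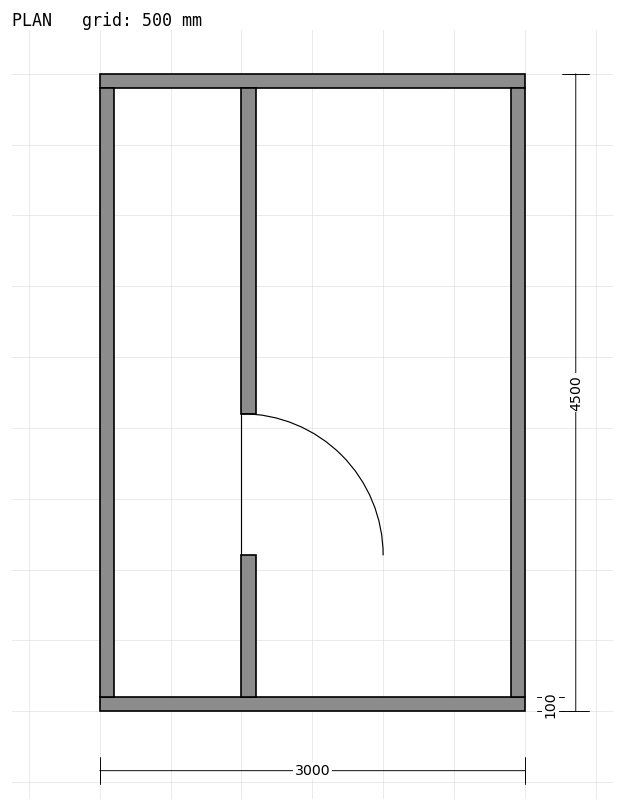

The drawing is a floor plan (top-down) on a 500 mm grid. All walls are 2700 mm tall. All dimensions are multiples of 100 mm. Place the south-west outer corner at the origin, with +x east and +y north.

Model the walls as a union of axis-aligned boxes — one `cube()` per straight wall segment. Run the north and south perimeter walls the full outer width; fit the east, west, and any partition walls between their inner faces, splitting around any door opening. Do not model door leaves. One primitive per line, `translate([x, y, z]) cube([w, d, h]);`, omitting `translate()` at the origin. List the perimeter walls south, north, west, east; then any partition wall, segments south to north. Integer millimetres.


cube([3000, 100, 2700]);
translate([0, 4400, 0]) cube([3000, 100, 2700]);
translate([0, 100, 0]) cube([100, 4300, 2700]);
translate([2900, 100, 0]) cube([100, 4300, 2700]);
translate([1000, 100, 0]) cube([100, 1000, 2700]);
translate([1000, 2100, 0]) cube([100, 2300, 2700]);


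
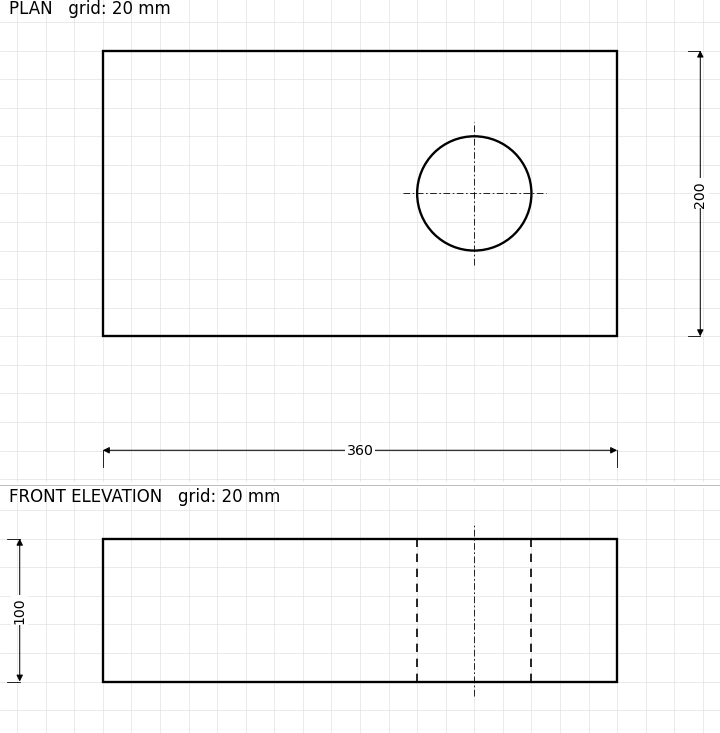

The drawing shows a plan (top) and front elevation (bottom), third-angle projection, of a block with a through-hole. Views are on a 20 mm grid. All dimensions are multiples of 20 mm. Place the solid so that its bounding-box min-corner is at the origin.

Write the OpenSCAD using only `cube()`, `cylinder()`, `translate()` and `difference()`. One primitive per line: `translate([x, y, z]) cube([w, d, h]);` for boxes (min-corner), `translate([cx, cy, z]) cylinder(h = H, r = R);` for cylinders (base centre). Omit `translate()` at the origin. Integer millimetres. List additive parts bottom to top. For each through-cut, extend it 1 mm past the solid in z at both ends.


difference() {
  cube([360, 200, 100]);
  translate([260, 100, -1]) cylinder(h = 102, r = 40);
}


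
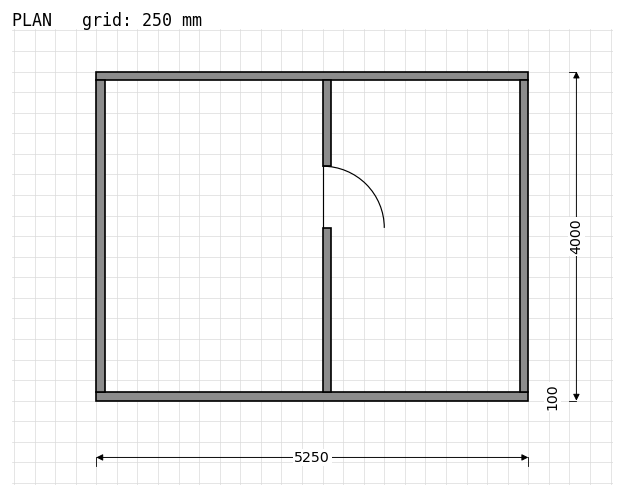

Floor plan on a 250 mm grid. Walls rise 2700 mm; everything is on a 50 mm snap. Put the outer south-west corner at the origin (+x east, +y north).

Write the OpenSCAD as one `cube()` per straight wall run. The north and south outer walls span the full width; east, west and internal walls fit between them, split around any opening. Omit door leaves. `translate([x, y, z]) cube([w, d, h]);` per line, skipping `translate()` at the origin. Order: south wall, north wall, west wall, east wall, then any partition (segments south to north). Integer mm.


cube([5250, 100, 2700]);
translate([0, 3900, 0]) cube([5250, 100, 2700]);
translate([0, 100, 0]) cube([100, 3800, 2700]);
translate([5150, 100, 0]) cube([100, 3800, 2700]);
translate([2750, 100, 0]) cube([100, 2000, 2700]);
translate([2750, 2850, 0]) cube([100, 1050, 2700]);


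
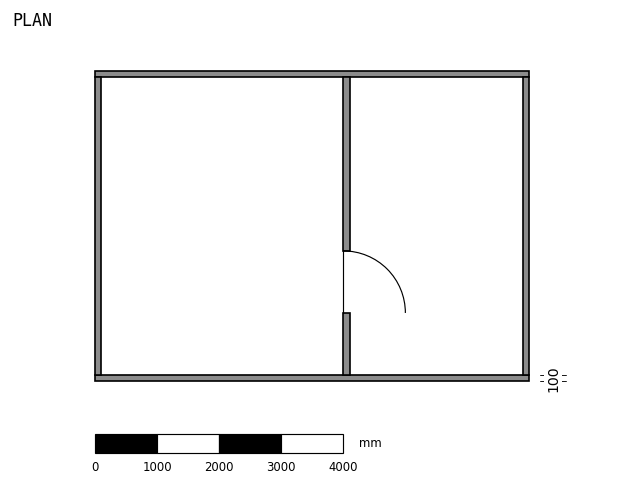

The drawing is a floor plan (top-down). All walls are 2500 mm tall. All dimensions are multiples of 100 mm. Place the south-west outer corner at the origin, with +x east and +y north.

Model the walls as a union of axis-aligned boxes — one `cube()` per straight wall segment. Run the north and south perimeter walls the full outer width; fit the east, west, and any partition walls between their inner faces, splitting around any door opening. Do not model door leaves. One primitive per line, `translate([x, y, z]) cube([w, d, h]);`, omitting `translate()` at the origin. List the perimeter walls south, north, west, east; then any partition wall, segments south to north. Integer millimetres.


cube([7000, 100, 2500]);
translate([0, 4900, 0]) cube([7000, 100, 2500]);
translate([0, 100, 0]) cube([100, 4800, 2500]);
translate([6900, 100, 0]) cube([100, 4800, 2500]);
translate([4000, 100, 0]) cube([100, 1000, 2500]);
translate([4000, 2100, 0]) cube([100, 2800, 2500]);
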